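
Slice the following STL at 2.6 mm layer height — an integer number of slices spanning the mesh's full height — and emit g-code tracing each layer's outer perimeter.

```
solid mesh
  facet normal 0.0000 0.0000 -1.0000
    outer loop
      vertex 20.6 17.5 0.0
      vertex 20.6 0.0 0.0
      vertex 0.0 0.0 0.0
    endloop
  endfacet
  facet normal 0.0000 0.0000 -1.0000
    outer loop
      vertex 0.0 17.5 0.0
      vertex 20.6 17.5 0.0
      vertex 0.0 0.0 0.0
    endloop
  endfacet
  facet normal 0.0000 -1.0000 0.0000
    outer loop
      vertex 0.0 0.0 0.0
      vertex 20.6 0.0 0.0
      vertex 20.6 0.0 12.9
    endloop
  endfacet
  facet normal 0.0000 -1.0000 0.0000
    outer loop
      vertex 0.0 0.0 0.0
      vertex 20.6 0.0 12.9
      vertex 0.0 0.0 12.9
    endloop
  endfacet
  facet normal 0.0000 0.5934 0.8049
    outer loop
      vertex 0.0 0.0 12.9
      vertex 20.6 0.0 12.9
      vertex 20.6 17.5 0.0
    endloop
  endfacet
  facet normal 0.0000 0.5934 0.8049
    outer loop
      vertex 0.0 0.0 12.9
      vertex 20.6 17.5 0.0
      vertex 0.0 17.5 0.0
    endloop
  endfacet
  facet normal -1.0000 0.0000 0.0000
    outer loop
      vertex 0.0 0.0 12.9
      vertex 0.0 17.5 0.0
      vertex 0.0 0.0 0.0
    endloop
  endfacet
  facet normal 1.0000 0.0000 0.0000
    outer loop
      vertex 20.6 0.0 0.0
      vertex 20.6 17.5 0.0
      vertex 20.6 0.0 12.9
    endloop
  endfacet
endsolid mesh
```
; perimeter-only toolpath
G21 ; units = mm
G90 ; absolute positioning
G28 ; home
; layer 1
G0 Z2.6
G0 X0.0 Y0.0
G1 X20.6 Y0.0
G1 X20.6 Y14.0
G1 X0.0 Y14.0
G1 X0.0 Y0.0
; layer 2
G0 Z5.2
G0 X0.0 Y0.0
G1 X20.6 Y0.0
G1 X20.6 Y10.5
G1 X0.0 Y10.5
G1 X0.0 Y0.0
; layer 3
G0 Z7.7
G0 X0.0 Y0.0
G1 X20.6 Y0.0
G1 X20.6 Y7.0
G1 X0.0 Y7.0
G1 X0.0 Y0.0
; layer 4
G0 Z10.3
G0 X0.0 Y0.0
G1 X20.6 Y0.0
G1 X20.6 Y3.5
G1 X0.0 Y3.5
G1 X0.0 Y0.0
M2 ; end

The solid is a wedge (ramp): 20.6 × 17.5 mm base, rising to 12.9 mm along the y=0 edge and sloping linearly to z=0 at y=17.5. Slicing at Δz = 2.6 mm — 5 equal slices spanning the solid's height, so layer i sits at z = i·h/5 — gives 4 non-empty perimeters. Each is a 4-segment closed polygon; G0 lifts to the layer z and rapids to the start vertex, then G1 traces the edges. The cross-section shrinks linearly with z (the slice at the apex is degenerate and omitted).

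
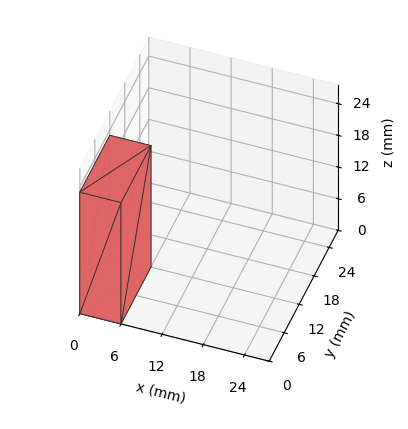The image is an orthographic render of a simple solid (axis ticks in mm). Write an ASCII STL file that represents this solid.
Reading the render: the shape is a rectangular box, roughly 6 × 12 mm footprint and 23 mm tall (dimensions read to the nearest mm from the axis ticks). For the STL, each face is triangulated and given an outward normal.

solid part
  facet normal 0.0000 0.0000 -1.0000
    outer loop
      vertex 6.00 12.00 0.00
      vertex 6.00 0.00 0.00
      vertex 0.00 0.00 0.00
    endloop
  endfacet
  facet normal 0.0000 0.0000 -1.0000
    outer loop
      vertex 0.00 12.00 0.00
      vertex 6.00 12.00 0.00
      vertex 0.00 0.00 0.00
    endloop
  endfacet
  facet normal 0.0000 0.0000 1.0000
    outer loop
      vertex 0.00 0.00 23.00
      vertex 6.00 0.00 23.00
      vertex 6.00 12.00 23.00
    endloop
  endfacet
  facet normal 0.0000 0.0000 1.0000
    outer loop
      vertex 0.00 0.00 23.00
      vertex 6.00 12.00 23.00
      vertex 0.00 12.00 23.00
    endloop
  endfacet
  facet normal 0.0000 -1.0000 0.0000
    outer loop
      vertex 0.00 0.00 0.00
      vertex 6.00 0.00 0.00
      vertex 6.00 0.00 23.00
    endloop
  endfacet
  facet normal 0.0000 -1.0000 0.0000
    outer loop
      vertex 0.00 0.00 0.00
      vertex 6.00 0.00 23.00
      vertex 0.00 0.00 23.00
    endloop
  endfacet
  facet normal 0.0000 1.0000 0.0000
    outer loop
      vertex 6.00 12.00 23.00
      vertex 6.00 12.00 0.00
      vertex 0.00 12.00 0.00
    endloop
  endfacet
  facet normal 0.0000 1.0000 0.0000
    outer loop
      vertex 0.00 12.00 23.00
      vertex 6.00 12.00 23.00
      vertex 0.00 12.00 0.00
    endloop
  endfacet
  facet normal -1.0000 0.0000 0.0000
    outer loop
      vertex 0.00 12.00 23.00
      vertex 0.00 12.00 0.00
      vertex 0.00 0.00 0.00
    endloop
  endfacet
  facet normal -1.0000 0.0000 0.0000
    outer loop
      vertex 0.00 0.00 23.00
      vertex 0.00 12.00 23.00
      vertex 0.00 0.00 0.00
    endloop
  endfacet
  facet normal 1.0000 0.0000 0.0000
    outer loop
      vertex 6.00 0.00 0.00
      vertex 6.00 12.00 0.00
      vertex 6.00 12.00 23.00
    endloop
  endfacet
  facet normal 1.0000 0.0000 0.0000
    outer loop
      vertex 6.00 0.00 0.00
      vertex 6.00 12.00 23.00
      vertex 6.00 0.00 23.00
    endloop
  endfacet
endsolid part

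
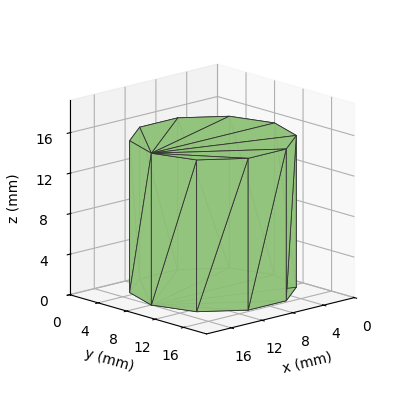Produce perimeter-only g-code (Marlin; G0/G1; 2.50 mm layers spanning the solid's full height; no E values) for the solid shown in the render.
Reading the render: the shape is a regular 10-sided prism (a cylinder approximated with 10 flat sides), circumscribed radius ≈ 8 mm, height ≈ 15 mm (dimensions read to the nearest mm from the axis ticks). For the g-code, the solid's height is divided into equal slices at the stated Δz and each level perimeter traced with G1 moves after a G0 lift.

; perimeter-only toolpath
G21 ; units = mm
G90 ; absolute positioning
G28 ; home
; layer 1
G0 Z2.50
G0 X16.00 Y8.00
G1 X14.47 Y12.70
G1 X10.47 Y15.61
G1 X5.53 Y15.61
G1 X1.53 Y12.70
G1 X0.00 Y8.00
G1 X1.53 Y3.30
G1 X5.53 Y0.39
G1 X10.47 Y0.39
G1 X14.47 Y3.30
G1 X16.00 Y8.00
; layer 2
G0 Z5.00
G0 X16.00 Y8.00
G1 X14.47 Y12.70
G1 X10.47 Y15.61
G1 X5.53 Y15.61
G1 X1.53 Y12.70
G1 X0.00 Y8.00
G1 X1.53 Y3.30
G1 X5.53 Y0.39
G1 X10.47 Y0.39
G1 X14.47 Y3.30
G1 X16.00 Y8.00
; layer 3
G0 Z7.50
G0 X16.00 Y8.00
G1 X14.47 Y12.70
G1 X10.47 Y15.61
G1 X5.53 Y15.61
G1 X1.53 Y12.70
G1 X0.00 Y8.00
G1 X1.53 Y3.30
G1 X5.53 Y0.39
G1 X10.47 Y0.39
G1 X14.47 Y3.30
G1 X16.00 Y8.00
; layer 4
G0 Z10.00
G0 X16.00 Y8.00
G1 X14.47 Y12.70
G1 X10.47 Y15.61
G1 X5.53 Y15.61
G1 X1.53 Y12.70
G1 X0.00 Y8.00
G1 X1.53 Y3.30
G1 X5.53 Y0.39
G1 X10.47 Y0.39
G1 X14.47 Y3.30
G1 X16.00 Y8.00
; layer 5
G0 Z12.50
G0 X16.00 Y8.00
G1 X14.47 Y12.70
G1 X10.47 Y15.61
G1 X5.53 Y15.61
G1 X1.53 Y12.70
G1 X0.00 Y8.00
G1 X1.53 Y3.30
G1 X5.53 Y0.39
G1 X10.47 Y0.39
G1 X14.47 Y3.30
G1 X16.00 Y8.00
; layer 6
G0 Z15.00
G0 X16.00 Y8.00
G1 X14.47 Y12.70
G1 X10.47 Y15.61
G1 X5.53 Y15.61
G1 X1.53 Y12.70
G1 X0.00 Y8.00
G1 X1.53 Y3.30
G1 X5.53 Y0.39
G1 X10.47 Y0.39
G1 X14.47 Y3.30
G1 X16.00 Y8.00
M2 ; end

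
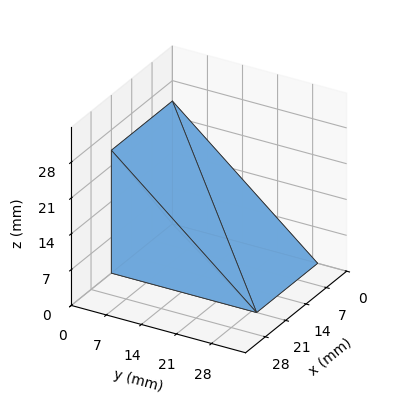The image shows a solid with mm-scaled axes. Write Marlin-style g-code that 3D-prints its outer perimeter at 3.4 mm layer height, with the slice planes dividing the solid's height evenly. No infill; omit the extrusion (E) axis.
Reading the render: the shape is a wedge (ramp): 21 × 29 mm base, rising to 24 mm along the y=0 edge and sloping linearly to z=0 at y=29 (dimensions read to the nearest mm from the axis ticks). For the g-code, the solid's height is divided into equal slices at the stated Δz and each level perimeter traced with G1 moves after a G0 lift.

; perimeter-only toolpath
G21 ; units = mm
G90 ; absolute positioning
G28 ; home
; layer 1
G0 Z3.4
G0 X0.0 Y0.0
G1 X21.0 Y0.0
G1 X21.0 Y24.9
G1 X0.0 Y24.9
G1 X0.0 Y0.0
; layer 2
G0 Z6.9
G0 X0.0 Y0.0
G1 X21.0 Y0.0
G1 X21.0 Y20.7
G1 X0.0 Y20.7
G1 X0.0 Y0.0
; layer 3
G0 Z10.3
G0 X0.0 Y0.0
G1 X21.0 Y0.0
G1 X21.0 Y16.6
G1 X0.0 Y16.6
G1 X0.0 Y0.0
; layer 4
G0 Z13.7
G0 X0.0 Y0.0
G1 X21.0 Y0.0
G1 X21.0 Y12.4
G1 X0.0 Y12.4
G1 X0.0 Y0.0
; layer 5
G0 Z17.1
G0 X0.0 Y0.0
G1 X21.0 Y0.0
G1 X21.0 Y8.3
G1 X0.0 Y8.3
G1 X0.0 Y0.0
; layer 6
G0 Z20.6
G0 X0.0 Y0.0
G1 X21.0 Y0.0
G1 X21.0 Y4.1
G1 X0.0 Y4.1
G1 X0.0 Y0.0
M2 ; end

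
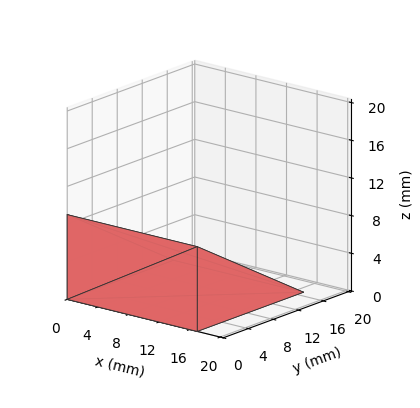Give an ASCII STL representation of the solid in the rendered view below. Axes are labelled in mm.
Reading the render: the shape is a wedge (ramp): 17 × 17 mm base, rising to 9 mm along the y=0 edge and sloping linearly to z=0 at y=17 (dimensions read to the nearest mm from the axis ticks). For the STL, each face is triangulated and given an outward normal.

solid part
  facet normal 0.0000 0.0000 -1.0000
    outer loop
      vertex 17.000 17.000 0.000
      vertex 17.000 0.000 0.000
      vertex 0.000 0.000 0.000
    endloop
  endfacet
  facet normal 0.0000 0.0000 -1.0000
    outer loop
      vertex 0.000 17.000 0.000
      vertex 17.000 17.000 0.000
      vertex 0.000 0.000 0.000
    endloop
  endfacet
  facet normal 0.0000 -1.0000 0.0000
    outer loop
      vertex 0.000 0.000 0.000
      vertex 17.000 0.000 0.000
      vertex 17.000 0.000 9.000
    endloop
  endfacet
  facet normal 0.0000 -1.0000 0.0000
    outer loop
      vertex 0.000 0.000 0.000
      vertex 17.000 0.000 9.000
      vertex 0.000 0.000 9.000
    endloop
  endfacet
  facet normal 0.0000 0.4679 0.8838
    outer loop
      vertex 0.000 0.000 9.000
      vertex 17.000 0.000 9.000
      vertex 17.000 17.000 0.000
    endloop
  endfacet
  facet normal 0.0000 0.4679 0.8838
    outer loop
      vertex 0.000 0.000 9.000
      vertex 17.000 17.000 0.000
      vertex 0.000 17.000 0.000
    endloop
  endfacet
  facet normal -1.0000 0.0000 0.0000
    outer loop
      vertex 0.000 0.000 9.000
      vertex 0.000 17.000 0.000
      vertex 0.000 0.000 0.000
    endloop
  endfacet
  facet normal 1.0000 0.0000 0.0000
    outer loop
      vertex 17.000 0.000 0.000
      vertex 17.000 17.000 0.000
      vertex 17.000 0.000 9.000
    endloop
  endfacet
endsolid part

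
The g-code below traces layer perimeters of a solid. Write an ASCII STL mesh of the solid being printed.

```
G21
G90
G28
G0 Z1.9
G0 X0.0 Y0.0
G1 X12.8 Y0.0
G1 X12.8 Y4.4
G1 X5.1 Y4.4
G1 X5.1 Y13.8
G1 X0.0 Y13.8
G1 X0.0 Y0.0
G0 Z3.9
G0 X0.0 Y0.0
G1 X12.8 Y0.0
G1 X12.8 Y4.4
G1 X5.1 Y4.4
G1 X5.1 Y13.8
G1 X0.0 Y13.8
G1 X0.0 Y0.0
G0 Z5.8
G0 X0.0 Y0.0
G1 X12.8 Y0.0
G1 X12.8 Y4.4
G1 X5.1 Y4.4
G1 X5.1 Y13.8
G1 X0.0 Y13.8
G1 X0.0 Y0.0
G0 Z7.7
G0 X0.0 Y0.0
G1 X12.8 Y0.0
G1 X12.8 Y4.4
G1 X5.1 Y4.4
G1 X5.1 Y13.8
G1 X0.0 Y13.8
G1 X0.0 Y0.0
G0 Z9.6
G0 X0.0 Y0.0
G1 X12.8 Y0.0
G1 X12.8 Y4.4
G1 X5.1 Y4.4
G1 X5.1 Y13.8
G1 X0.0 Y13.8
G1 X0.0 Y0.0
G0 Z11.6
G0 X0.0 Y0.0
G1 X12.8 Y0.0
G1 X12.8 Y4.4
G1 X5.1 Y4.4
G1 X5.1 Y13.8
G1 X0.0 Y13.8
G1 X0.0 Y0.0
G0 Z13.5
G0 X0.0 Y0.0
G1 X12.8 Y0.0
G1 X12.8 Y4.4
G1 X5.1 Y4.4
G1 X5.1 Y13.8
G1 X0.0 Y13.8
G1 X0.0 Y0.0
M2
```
solid part
  facet normal 0.0000 0.0000 -1.0000
    outer loop
      vertex 12.8 4.4 0.0
      vertex 12.8 0.0 0.0
      vertex 0.0 0.0 0.0
    endloop
  endfacet
  facet normal 0.0000 0.0000 -1.0000
    outer loop
      vertex 5.1 4.4 0.0
      vertex 12.8 4.4 0.0
      vertex 0.0 0.0 0.0
    endloop
  endfacet
  facet normal 0.0000 0.0000 -1.0000
    outer loop
      vertex 5.1 13.8 0.0
      vertex 5.1 4.4 0.0
      vertex 0.0 0.0 0.0
    endloop
  endfacet
  facet normal 0.0000 0.0000 -1.0000
    outer loop
      vertex 0.0 13.8 0.0
      vertex 5.1 13.8 0.0
      vertex 0.0 0.0 0.0
    endloop
  endfacet
  facet normal 0.0000 0.0000 1.0000
    outer loop
      vertex 0.0 0.0 13.5
      vertex 12.8 0.0 13.5
      vertex 12.8 4.4 13.5
    endloop
  endfacet
  facet normal 0.0000 0.0000 1.0000
    outer loop
      vertex 0.0 0.0 13.5
      vertex 12.8 4.4 13.5
      vertex 5.1 4.4 13.5
    endloop
  endfacet
  facet normal 0.0000 0.0000 1.0000
    outer loop
      vertex 0.0 0.0 13.5
      vertex 5.1 4.4 13.5
      vertex 5.1 13.8 13.5
    endloop
  endfacet
  facet normal 0.0000 0.0000 1.0000
    outer loop
      vertex 0.0 0.0 13.5
      vertex 5.1 13.8 13.5
      vertex 0.0 13.8 13.5
    endloop
  endfacet
  facet normal 0.0000 -1.0000 0.0000
    outer loop
      vertex 0.0 0.0 0.0
      vertex 12.8 0.0 0.0
      vertex 12.8 0.0 13.5
    endloop
  endfacet
  facet normal 0.0000 -1.0000 0.0000
    outer loop
      vertex 0.0 0.0 0.0
      vertex 12.8 0.0 13.5
      vertex 0.0 0.0 13.5
    endloop
  endfacet
  facet normal 1.0000 0.0000 0.0000
    outer loop
      vertex 12.8 0.0 0.0
      vertex 12.8 4.4 0.0
      vertex 12.8 4.4 13.5
    endloop
  endfacet
  facet normal 1.0000 0.0000 0.0000
    outer loop
      vertex 12.8 0.0 0.0
      vertex 12.8 4.4 13.5
      vertex 12.8 0.0 13.5
    endloop
  endfacet
  facet normal 0.0000 1.0000 0.0000
    outer loop
      vertex 12.8 4.4 0.0
      vertex 5.1 4.4 0.0
      vertex 5.1 4.4 13.5
    endloop
  endfacet
  facet normal 0.0000 1.0000 0.0000
    outer loop
      vertex 12.8 4.4 0.0
      vertex 5.1 4.4 13.5
      vertex 12.8 4.4 13.5
    endloop
  endfacet
  facet normal 1.0000 0.0000 0.0000
    outer loop
      vertex 5.1 4.4 0.0
      vertex 5.1 13.8 0.0
      vertex 5.1 13.8 13.5
    endloop
  endfacet
  facet normal 1.0000 0.0000 0.0000
    outer loop
      vertex 5.1 4.4 0.0
      vertex 5.1 13.8 13.5
      vertex 5.1 4.4 13.5
    endloop
  endfacet
  facet normal 0.0000 1.0000 0.0000
    outer loop
      vertex 5.1 13.8 0.0
      vertex 0.0 13.8 0.0
      vertex 0.0 13.8 13.5
    endloop
  endfacet
  facet normal 0.0000 1.0000 0.0000
    outer loop
      vertex 5.1 13.8 0.0
      vertex 0.0 13.8 13.5
      vertex 5.1 13.8 13.5
    endloop
  endfacet
  facet normal -1.0000 0.0000 0.0000
    outer loop
      vertex 0.0 13.8 0.0
      vertex 0.0 0.0 0.0
      vertex 0.0 0.0 13.5
    endloop
  endfacet
  facet normal -1.0000 0.0000 0.0000
    outer loop
      vertex 0.0 13.8 0.0
      vertex 0.0 0.0 13.5
      vertex 0.0 13.8 13.5
    endloop
  endfacet
endsolid part

The G0 Z moves step by Δz≈1.9 mm. Every layer's G1 loop is the same polygon, so the solid is a straight extrusion of it from z=0 to z≈13.5. Closing with flat bottom and top caps and triangulating gives 20 facets — an L-shaped prism: outer 12.8 × 13.8 mm, arm thicknesses ≈ 4.4 mm (horizontal) and 5.1 mm (vertical), extruded 13.5 mm in z.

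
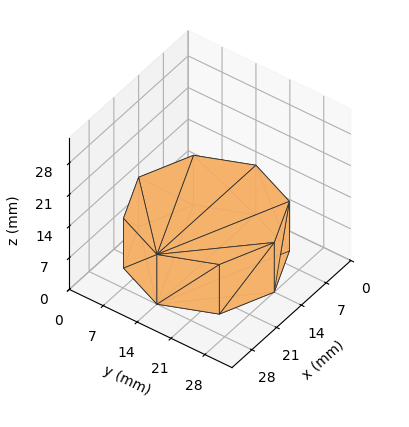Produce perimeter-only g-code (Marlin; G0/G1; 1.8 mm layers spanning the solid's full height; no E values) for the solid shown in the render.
Reading the render: the shape is a regular 8-sided prism (a cylinder approximated with 8 flat sides), circumscribed radius ≈ 14 mm, height ≈ 11 mm (dimensions read to the nearest mm from the axis ticks). For the g-code, the solid's height is divided into equal slices at the stated Δz and each level perimeter traced with G1 moves after a G0 lift.

; perimeter-only toolpath
G21 ; units = mm
G90 ; absolute positioning
G28 ; home
; layer 1
G0 Z1.8
G0 X28.0 Y14.0
G1 X23.9 Y23.9
G1 X14.0 Y28.0
G1 X4.1 Y23.9
G1 X0.0 Y14.0
G1 X4.1 Y4.1
G1 X14.0 Y0.0
G1 X23.9 Y4.1
G1 X28.0 Y14.0
; layer 2
G0 Z3.7
G0 X28.0 Y14.0
G1 X23.9 Y23.9
G1 X14.0 Y28.0
G1 X4.1 Y23.9
G1 X0.0 Y14.0
G1 X4.1 Y4.1
G1 X14.0 Y0.0
G1 X23.9 Y4.1
G1 X28.0 Y14.0
; layer 3
G0 Z5.5
G0 X28.0 Y14.0
G1 X23.9 Y23.9
G1 X14.0 Y28.0
G1 X4.1 Y23.9
G1 X0.0 Y14.0
G1 X4.1 Y4.1
G1 X14.0 Y0.0
G1 X23.9 Y4.1
G1 X28.0 Y14.0
; layer 4
G0 Z7.3
G0 X28.0 Y14.0
G1 X23.9 Y23.9
G1 X14.0 Y28.0
G1 X4.1 Y23.9
G1 X0.0 Y14.0
G1 X4.1 Y4.1
G1 X14.0 Y0.0
G1 X23.9 Y4.1
G1 X28.0 Y14.0
; layer 5
G0 Z9.2
G0 X28.0 Y14.0
G1 X23.9 Y23.9
G1 X14.0 Y28.0
G1 X4.1 Y23.9
G1 X0.0 Y14.0
G1 X4.1 Y4.1
G1 X14.0 Y0.0
G1 X23.9 Y4.1
G1 X28.0 Y14.0
; layer 6
G0 Z11.0
G0 X28.0 Y14.0
G1 X23.9 Y23.9
G1 X14.0 Y28.0
G1 X4.1 Y23.9
G1 X0.0 Y14.0
G1 X4.1 Y4.1
G1 X14.0 Y0.0
G1 X23.9 Y4.1
G1 X28.0 Y14.0
M2 ; end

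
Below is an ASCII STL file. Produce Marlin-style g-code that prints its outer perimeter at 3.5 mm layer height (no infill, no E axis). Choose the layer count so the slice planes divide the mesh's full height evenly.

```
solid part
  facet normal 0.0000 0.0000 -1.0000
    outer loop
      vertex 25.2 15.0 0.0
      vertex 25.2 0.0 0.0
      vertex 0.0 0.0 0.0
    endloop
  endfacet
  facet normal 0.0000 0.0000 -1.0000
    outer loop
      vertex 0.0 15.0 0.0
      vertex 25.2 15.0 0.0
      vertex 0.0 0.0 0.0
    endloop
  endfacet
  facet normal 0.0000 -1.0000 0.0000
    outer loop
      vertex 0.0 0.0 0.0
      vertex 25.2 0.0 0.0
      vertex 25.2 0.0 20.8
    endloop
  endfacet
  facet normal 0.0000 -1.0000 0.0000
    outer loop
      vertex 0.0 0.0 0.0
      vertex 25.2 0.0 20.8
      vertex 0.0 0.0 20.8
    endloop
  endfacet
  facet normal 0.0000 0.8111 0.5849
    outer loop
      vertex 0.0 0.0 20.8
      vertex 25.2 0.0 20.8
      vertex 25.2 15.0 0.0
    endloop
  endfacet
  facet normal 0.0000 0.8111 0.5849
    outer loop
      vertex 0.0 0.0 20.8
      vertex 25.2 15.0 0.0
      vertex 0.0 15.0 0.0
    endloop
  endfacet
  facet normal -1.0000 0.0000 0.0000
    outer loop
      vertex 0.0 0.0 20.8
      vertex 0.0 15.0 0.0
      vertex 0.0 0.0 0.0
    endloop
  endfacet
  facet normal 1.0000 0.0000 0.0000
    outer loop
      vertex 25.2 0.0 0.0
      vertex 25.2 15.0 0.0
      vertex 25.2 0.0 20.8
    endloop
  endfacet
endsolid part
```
; perimeter-only toolpath
G21 ; units = mm
G90 ; absolute positioning
G28 ; home
; layer 1
G0 Z3.5
G0 X0.0 Y0.0
G1 X25.2 Y0.0
G1 X25.2 Y12.5
G1 X0.0 Y12.5
G1 X0.0 Y0.0
; layer 2
G0 Z6.9
G0 X0.0 Y0.0
G1 X25.2 Y0.0
G1 X25.2 Y10.0
G1 X0.0 Y10.0
G1 X0.0 Y0.0
; layer 3
G0 Z10.4
G0 X0.0 Y0.0
G1 X25.2 Y0.0
G1 X25.2 Y7.5
G1 X0.0 Y7.5
G1 X0.0 Y0.0
; layer 4
G0 Z13.9
G0 X0.0 Y0.0
G1 X25.2 Y0.0
G1 X25.2 Y5.0
G1 X0.0 Y5.0
G1 X0.0 Y0.0
; layer 5
G0 Z17.3
G0 X0.0 Y0.0
G1 X25.2 Y0.0
G1 X25.2 Y2.5
G1 X0.0 Y2.5
G1 X0.0 Y0.0
M2 ; end

The solid is a wedge (ramp): 25.2 × 15 mm base, rising to 20.8 mm along the y=0 edge and sloping linearly to z=0 at y=15. Slicing at Δz = 3.5 mm — 6 equal slices spanning the solid's height, so layer i sits at z = i·h/6 — gives 5 non-empty perimeters. Each is a 4-segment closed polygon; G0 lifts to the layer z and rapids to the start vertex, then G1 traces the edges. The cross-section shrinks linearly with z (the slice at the apex is degenerate and omitted).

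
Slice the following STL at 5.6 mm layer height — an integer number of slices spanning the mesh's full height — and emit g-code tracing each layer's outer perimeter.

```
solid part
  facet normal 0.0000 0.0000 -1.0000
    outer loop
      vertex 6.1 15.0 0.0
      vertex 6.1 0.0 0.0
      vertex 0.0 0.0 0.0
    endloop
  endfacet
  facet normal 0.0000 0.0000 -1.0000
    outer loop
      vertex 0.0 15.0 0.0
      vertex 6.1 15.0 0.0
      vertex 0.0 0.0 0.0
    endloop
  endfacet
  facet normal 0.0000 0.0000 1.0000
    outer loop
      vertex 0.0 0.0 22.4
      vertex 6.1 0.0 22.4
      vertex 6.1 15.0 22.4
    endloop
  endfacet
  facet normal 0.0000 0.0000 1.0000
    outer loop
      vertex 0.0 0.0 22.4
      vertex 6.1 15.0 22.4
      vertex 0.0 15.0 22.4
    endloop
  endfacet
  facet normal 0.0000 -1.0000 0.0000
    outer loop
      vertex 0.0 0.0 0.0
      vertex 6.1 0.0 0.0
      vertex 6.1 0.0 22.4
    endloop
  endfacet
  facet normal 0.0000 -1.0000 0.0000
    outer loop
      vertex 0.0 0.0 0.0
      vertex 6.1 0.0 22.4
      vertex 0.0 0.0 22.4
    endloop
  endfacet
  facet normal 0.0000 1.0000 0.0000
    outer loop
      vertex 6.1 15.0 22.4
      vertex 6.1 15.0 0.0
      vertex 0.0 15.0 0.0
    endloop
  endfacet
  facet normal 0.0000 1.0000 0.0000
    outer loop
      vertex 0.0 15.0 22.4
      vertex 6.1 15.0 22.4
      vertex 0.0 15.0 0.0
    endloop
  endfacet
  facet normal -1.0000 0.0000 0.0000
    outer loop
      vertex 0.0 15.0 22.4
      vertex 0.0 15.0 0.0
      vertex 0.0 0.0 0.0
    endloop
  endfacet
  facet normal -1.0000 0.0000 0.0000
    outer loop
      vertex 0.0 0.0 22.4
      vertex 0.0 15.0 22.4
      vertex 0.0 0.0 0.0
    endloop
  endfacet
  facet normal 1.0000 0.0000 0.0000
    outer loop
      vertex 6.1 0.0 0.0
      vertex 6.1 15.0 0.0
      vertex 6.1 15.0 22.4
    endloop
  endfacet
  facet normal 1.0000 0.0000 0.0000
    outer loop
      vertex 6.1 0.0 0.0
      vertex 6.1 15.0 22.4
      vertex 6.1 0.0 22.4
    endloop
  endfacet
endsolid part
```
; perimeter-only toolpath
G21 ; units = mm
G90 ; absolute positioning
G28 ; home
; layer 1
G0 Z5.6
G0 X0.0 Y0.0
G1 X6.1 Y0.0
G1 X6.1 Y15.0
G1 X0.0 Y15.0
G1 X0.0 Y0.0
; layer 2
G0 Z11.2
G0 X0.0 Y0.0
G1 X6.1 Y0.0
G1 X6.1 Y15.0
G1 X0.0 Y15.0
G1 X0.0 Y0.0
; layer 3
G0 Z16.8
G0 X0.0 Y0.0
G1 X6.1 Y0.0
G1 X6.1 Y15.0
G1 X0.0 Y15.0
G1 X0.0 Y0.0
; layer 4
G0 Z22.4
G0 X0.0 Y0.0
G1 X6.1 Y0.0
G1 X6.1 Y15.0
G1 X0.0 Y15.0
G1 X0.0 Y0.0
M2 ; end

The solid is a rectangular box, roughly 6.1 × 15 mm footprint and 22.4 mm tall. Slicing at Δz = 5.6 mm — 4 equal slices spanning the solid's height, so layer i sits at z = i·h/4 — gives 4 non-empty perimeters. Each is a 4-segment closed polygon; G0 lifts to the layer z and rapids to the start vertex, then G1 traces the edges.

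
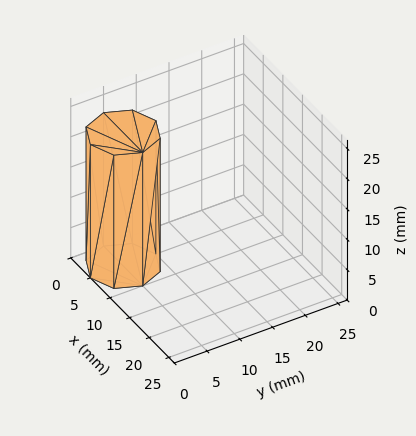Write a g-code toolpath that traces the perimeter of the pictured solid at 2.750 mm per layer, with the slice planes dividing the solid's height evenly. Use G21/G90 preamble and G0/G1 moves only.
Reading the render: the shape is a regular 8-sided prism (a cylinder approximated with 8 flat sides), circumscribed radius ≈ 5 mm, height ≈ 22 mm (dimensions read to the nearest mm from the axis ticks). For the g-code, the solid's height is divided into equal slices at the stated Δz and each level perimeter traced with G1 moves after a G0 lift.

; perimeter-only toolpath
G21 ; units = mm
G90 ; absolute positioning
G28 ; home
; layer 1
G0 Z2.750
G0 X10.000 Y5.000
G1 X8.536 Y8.536
G1 X5.000 Y10.000
G1 X1.464 Y8.536
G1 X0.000 Y5.000
G1 X1.464 Y1.464
G1 X5.000 Y0.000
G1 X8.536 Y1.464
G1 X10.000 Y5.000
; layer 2
G0 Z5.500
G0 X10.000 Y5.000
G1 X8.536 Y8.536
G1 X5.000 Y10.000
G1 X1.464 Y8.536
G1 X0.000 Y5.000
G1 X1.464 Y1.464
G1 X5.000 Y0.000
G1 X8.536 Y1.464
G1 X10.000 Y5.000
; layer 3
G0 Z8.250
G0 X10.000 Y5.000
G1 X8.536 Y8.536
G1 X5.000 Y10.000
G1 X1.464 Y8.536
G1 X0.000 Y5.000
G1 X1.464 Y1.464
G1 X5.000 Y0.000
G1 X8.536 Y1.464
G1 X10.000 Y5.000
; layer 4
G0 Z11.000
G0 X10.000 Y5.000
G1 X8.536 Y8.536
G1 X5.000 Y10.000
G1 X1.464 Y8.536
G1 X0.000 Y5.000
G1 X1.464 Y1.464
G1 X5.000 Y0.000
G1 X8.536 Y1.464
G1 X10.000 Y5.000
; layer 5
G0 Z13.750
G0 X10.000 Y5.000
G1 X8.536 Y8.536
G1 X5.000 Y10.000
G1 X1.464 Y8.536
G1 X0.000 Y5.000
G1 X1.464 Y1.464
G1 X5.000 Y0.000
G1 X8.536 Y1.464
G1 X10.000 Y5.000
; layer 6
G0 Z16.500
G0 X10.000 Y5.000
G1 X8.536 Y8.536
G1 X5.000 Y10.000
G1 X1.464 Y8.536
G1 X0.000 Y5.000
G1 X1.464 Y1.464
G1 X5.000 Y0.000
G1 X8.536 Y1.464
G1 X10.000 Y5.000
; layer 7
G0 Z19.250
G0 X10.000 Y5.000
G1 X8.536 Y8.536
G1 X5.000 Y10.000
G1 X1.464 Y8.536
G1 X0.000 Y5.000
G1 X1.464 Y1.464
G1 X5.000 Y0.000
G1 X8.536 Y1.464
G1 X10.000 Y5.000
; layer 8
G0 Z22.000
G0 X10.000 Y5.000
G1 X8.536 Y8.536
G1 X5.000 Y10.000
G1 X1.464 Y8.536
G1 X0.000 Y5.000
G1 X1.464 Y1.464
G1 X5.000 Y0.000
G1 X8.536 Y1.464
G1 X10.000 Y5.000
M2 ; end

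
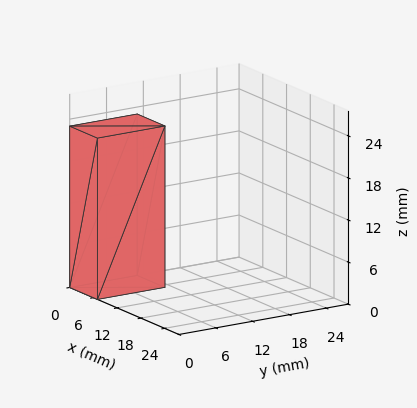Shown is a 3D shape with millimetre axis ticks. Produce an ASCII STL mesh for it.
Reading the render: the shape is a rectangular box, roughly 7 × 11 mm footprint and 23 mm tall (dimensions read to the nearest mm from the axis ticks). For the STL, each face is triangulated and given an outward normal.

solid part
  facet normal 0.0000 0.0000 -1.0000
    outer loop
      vertex 7.00 11.00 0.00
      vertex 7.00 0.00 0.00
      vertex 0.00 0.00 0.00
    endloop
  endfacet
  facet normal 0.0000 0.0000 -1.0000
    outer loop
      vertex 0.00 11.00 0.00
      vertex 7.00 11.00 0.00
      vertex 0.00 0.00 0.00
    endloop
  endfacet
  facet normal 0.0000 0.0000 1.0000
    outer loop
      vertex 0.00 0.00 23.00
      vertex 7.00 0.00 23.00
      vertex 7.00 11.00 23.00
    endloop
  endfacet
  facet normal 0.0000 0.0000 1.0000
    outer loop
      vertex 0.00 0.00 23.00
      vertex 7.00 11.00 23.00
      vertex 0.00 11.00 23.00
    endloop
  endfacet
  facet normal 0.0000 -1.0000 0.0000
    outer loop
      vertex 0.00 0.00 0.00
      vertex 7.00 0.00 0.00
      vertex 7.00 0.00 23.00
    endloop
  endfacet
  facet normal 0.0000 -1.0000 0.0000
    outer loop
      vertex 0.00 0.00 0.00
      vertex 7.00 0.00 23.00
      vertex 0.00 0.00 23.00
    endloop
  endfacet
  facet normal 0.0000 1.0000 0.0000
    outer loop
      vertex 7.00 11.00 23.00
      vertex 7.00 11.00 0.00
      vertex 0.00 11.00 0.00
    endloop
  endfacet
  facet normal 0.0000 1.0000 0.0000
    outer loop
      vertex 0.00 11.00 23.00
      vertex 7.00 11.00 23.00
      vertex 0.00 11.00 0.00
    endloop
  endfacet
  facet normal -1.0000 0.0000 0.0000
    outer loop
      vertex 0.00 11.00 23.00
      vertex 0.00 11.00 0.00
      vertex 0.00 0.00 0.00
    endloop
  endfacet
  facet normal -1.0000 0.0000 0.0000
    outer loop
      vertex 0.00 0.00 23.00
      vertex 0.00 11.00 23.00
      vertex 0.00 0.00 0.00
    endloop
  endfacet
  facet normal 1.0000 0.0000 0.0000
    outer loop
      vertex 7.00 0.00 0.00
      vertex 7.00 11.00 0.00
      vertex 7.00 11.00 23.00
    endloop
  endfacet
  facet normal 1.0000 0.0000 0.0000
    outer loop
      vertex 7.00 0.00 0.00
      vertex 7.00 11.00 23.00
      vertex 7.00 0.00 23.00
    endloop
  endfacet
endsolid part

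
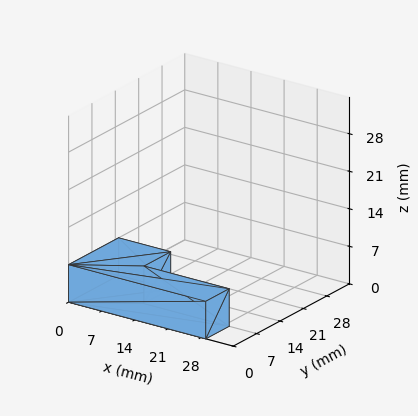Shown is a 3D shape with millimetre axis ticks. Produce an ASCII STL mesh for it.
Reading the render: the shape is an L-shaped prism: outer 29 × 15 mm, arm thicknesses ≈ 7 mm (horizontal) and 11 mm (vertical), extruded 7 mm in z (dimensions read to the nearest mm from the axis ticks). For the STL, each face is triangulated and given an outward normal.

solid part
  facet normal 0.0000 0.0000 -1.0000
    outer loop
      vertex 29.000 7.000 0.000
      vertex 29.000 0.000 0.000
      vertex 0.000 0.000 0.000
    endloop
  endfacet
  facet normal 0.0000 0.0000 -1.0000
    outer loop
      vertex 11.000 7.000 0.000
      vertex 29.000 7.000 0.000
      vertex 0.000 0.000 0.000
    endloop
  endfacet
  facet normal 0.0000 0.0000 -1.0000
    outer loop
      vertex 11.000 15.000 0.000
      vertex 11.000 7.000 0.000
      vertex 0.000 0.000 0.000
    endloop
  endfacet
  facet normal 0.0000 0.0000 -1.0000
    outer loop
      vertex 0.000 15.000 0.000
      vertex 11.000 15.000 0.000
      vertex 0.000 0.000 0.000
    endloop
  endfacet
  facet normal 0.0000 0.0000 1.0000
    outer loop
      vertex 0.000 0.000 7.000
      vertex 29.000 0.000 7.000
      vertex 29.000 7.000 7.000
    endloop
  endfacet
  facet normal 0.0000 0.0000 1.0000
    outer loop
      vertex 0.000 0.000 7.000
      vertex 29.000 7.000 7.000
      vertex 11.000 7.000 7.000
    endloop
  endfacet
  facet normal 0.0000 0.0000 1.0000
    outer loop
      vertex 0.000 0.000 7.000
      vertex 11.000 7.000 7.000
      vertex 11.000 15.000 7.000
    endloop
  endfacet
  facet normal 0.0000 0.0000 1.0000
    outer loop
      vertex 0.000 0.000 7.000
      vertex 11.000 15.000 7.000
      vertex 0.000 15.000 7.000
    endloop
  endfacet
  facet normal 0.0000 -1.0000 0.0000
    outer loop
      vertex 0.000 0.000 0.000
      vertex 29.000 0.000 0.000
      vertex 29.000 0.000 7.000
    endloop
  endfacet
  facet normal 0.0000 -1.0000 0.0000
    outer loop
      vertex 0.000 0.000 0.000
      vertex 29.000 0.000 7.000
      vertex 0.000 0.000 7.000
    endloop
  endfacet
  facet normal 1.0000 0.0000 0.0000
    outer loop
      vertex 29.000 0.000 0.000
      vertex 29.000 7.000 0.000
      vertex 29.000 7.000 7.000
    endloop
  endfacet
  facet normal 1.0000 0.0000 0.0000
    outer loop
      vertex 29.000 0.000 0.000
      vertex 29.000 7.000 7.000
      vertex 29.000 0.000 7.000
    endloop
  endfacet
  facet normal 0.0000 1.0000 0.0000
    outer loop
      vertex 29.000 7.000 0.000
      vertex 11.000 7.000 0.000
      vertex 11.000 7.000 7.000
    endloop
  endfacet
  facet normal 0.0000 1.0000 0.0000
    outer loop
      vertex 29.000 7.000 0.000
      vertex 11.000 7.000 7.000
      vertex 29.000 7.000 7.000
    endloop
  endfacet
  facet normal 1.0000 0.0000 0.0000
    outer loop
      vertex 11.000 7.000 0.000
      vertex 11.000 15.000 0.000
      vertex 11.000 15.000 7.000
    endloop
  endfacet
  facet normal 1.0000 0.0000 0.0000
    outer loop
      vertex 11.000 7.000 0.000
      vertex 11.000 15.000 7.000
      vertex 11.000 7.000 7.000
    endloop
  endfacet
  facet normal 0.0000 1.0000 0.0000
    outer loop
      vertex 11.000 15.000 0.000
      vertex 0.000 15.000 0.000
      vertex 0.000 15.000 7.000
    endloop
  endfacet
  facet normal 0.0000 1.0000 0.0000
    outer loop
      vertex 11.000 15.000 0.000
      vertex 0.000 15.000 7.000
      vertex 11.000 15.000 7.000
    endloop
  endfacet
  facet normal -1.0000 0.0000 0.0000
    outer loop
      vertex 0.000 15.000 0.000
      vertex 0.000 0.000 0.000
      vertex 0.000 0.000 7.000
    endloop
  endfacet
  facet normal -1.0000 0.0000 0.0000
    outer loop
      vertex 0.000 15.000 0.000
      vertex 0.000 0.000 7.000
      vertex 0.000 15.000 7.000
    endloop
  endfacet
endsolid part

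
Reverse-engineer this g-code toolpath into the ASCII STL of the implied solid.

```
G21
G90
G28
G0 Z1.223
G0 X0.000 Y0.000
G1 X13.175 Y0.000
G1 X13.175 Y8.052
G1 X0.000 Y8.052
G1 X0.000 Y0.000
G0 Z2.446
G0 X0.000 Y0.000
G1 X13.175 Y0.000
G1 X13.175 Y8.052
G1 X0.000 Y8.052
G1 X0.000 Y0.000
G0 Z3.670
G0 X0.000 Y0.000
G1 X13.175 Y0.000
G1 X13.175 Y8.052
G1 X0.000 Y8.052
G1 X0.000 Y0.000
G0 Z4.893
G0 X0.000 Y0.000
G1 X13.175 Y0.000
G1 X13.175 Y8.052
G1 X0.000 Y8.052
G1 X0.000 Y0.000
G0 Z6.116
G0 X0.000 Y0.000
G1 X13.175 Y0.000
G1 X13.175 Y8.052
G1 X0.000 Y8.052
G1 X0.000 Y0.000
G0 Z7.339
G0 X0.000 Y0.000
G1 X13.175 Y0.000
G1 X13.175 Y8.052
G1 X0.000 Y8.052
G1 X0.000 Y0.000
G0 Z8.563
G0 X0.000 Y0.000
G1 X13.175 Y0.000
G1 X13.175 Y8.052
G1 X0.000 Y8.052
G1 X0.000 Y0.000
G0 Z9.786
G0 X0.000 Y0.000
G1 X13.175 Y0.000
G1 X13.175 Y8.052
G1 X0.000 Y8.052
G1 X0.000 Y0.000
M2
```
solid part
  facet normal 0.0000 0.0000 -1.0000
    outer loop
      vertex 13.175 8.052 0.000
      vertex 13.175 0.000 0.000
      vertex 0.000 0.000 0.000
    endloop
  endfacet
  facet normal 0.0000 0.0000 -1.0000
    outer loop
      vertex 0.000 8.052 0.000
      vertex 13.175 8.052 0.000
      vertex 0.000 0.000 0.000
    endloop
  endfacet
  facet normal 0.0000 0.0000 1.0000
    outer loop
      vertex 0.000 0.000 9.786
      vertex 13.175 0.000 9.786
      vertex 13.175 8.052 9.786
    endloop
  endfacet
  facet normal 0.0000 0.0000 1.0000
    outer loop
      vertex 0.000 0.000 9.786
      vertex 13.175 8.052 9.786
      vertex 0.000 8.052 9.786
    endloop
  endfacet
  facet normal 0.0000 -1.0000 0.0000
    outer loop
      vertex 0.000 0.000 0.000
      vertex 13.175 0.000 0.000
      vertex 13.175 0.000 9.786
    endloop
  endfacet
  facet normal 0.0000 -1.0000 0.0000
    outer loop
      vertex 0.000 0.000 0.000
      vertex 13.175 0.000 9.786
      vertex 0.000 0.000 9.786
    endloop
  endfacet
  facet normal 0.0000 1.0000 0.0000
    outer loop
      vertex 13.175 8.052 9.786
      vertex 13.175 8.052 0.000
      vertex 0.000 8.052 0.000
    endloop
  endfacet
  facet normal 0.0000 1.0000 0.0000
    outer loop
      vertex 0.000 8.052 9.786
      vertex 13.175 8.052 9.786
      vertex 0.000 8.052 0.000
    endloop
  endfacet
  facet normal -1.0000 0.0000 0.0000
    outer loop
      vertex 0.000 8.052 9.786
      vertex 0.000 8.052 0.000
      vertex 0.000 0.000 0.000
    endloop
  endfacet
  facet normal -1.0000 0.0000 0.0000
    outer loop
      vertex 0.000 0.000 9.786
      vertex 0.000 8.052 9.786
      vertex 0.000 0.000 0.000
    endloop
  endfacet
  facet normal 1.0000 0.0000 0.0000
    outer loop
      vertex 13.175 0.000 0.000
      vertex 13.175 8.052 0.000
      vertex 13.175 8.052 9.786
    endloop
  endfacet
  facet normal 1.0000 0.0000 0.0000
    outer loop
      vertex 13.175 0.000 0.000
      vertex 13.175 8.052 9.786
      vertex 13.175 0.000 9.786
    endloop
  endfacet
endsolid part

The G0 Z moves step by Δz≈1.223 mm. Every layer's G1 loop is the same polygon, so the solid is a straight extrusion of it from z=0 to z≈9.79. Closing with flat bottom and top caps and triangulating gives 12 facets — a rectangular box, roughly 13.2 × 8.05 mm footprint and 9.79 mm tall.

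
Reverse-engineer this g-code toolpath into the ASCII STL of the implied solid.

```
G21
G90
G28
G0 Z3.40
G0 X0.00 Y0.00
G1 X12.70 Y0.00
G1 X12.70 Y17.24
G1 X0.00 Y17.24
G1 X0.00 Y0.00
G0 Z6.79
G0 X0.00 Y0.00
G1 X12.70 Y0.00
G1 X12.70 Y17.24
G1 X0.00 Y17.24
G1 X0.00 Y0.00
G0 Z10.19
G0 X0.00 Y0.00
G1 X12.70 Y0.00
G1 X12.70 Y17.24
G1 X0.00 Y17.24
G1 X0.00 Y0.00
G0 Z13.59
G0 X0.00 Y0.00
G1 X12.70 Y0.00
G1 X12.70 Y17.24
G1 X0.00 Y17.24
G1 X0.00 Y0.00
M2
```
solid part
  facet normal 0.0000 0.0000 -1.0000
    outer loop
      vertex 12.70 17.24 0.00
      vertex 12.70 0.00 0.00
      vertex 0.00 0.00 0.00
    endloop
  endfacet
  facet normal 0.0000 0.0000 -1.0000
    outer loop
      vertex 0.00 17.24 0.00
      vertex 12.70 17.24 0.00
      vertex 0.00 0.00 0.00
    endloop
  endfacet
  facet normal 0.0000 0.0000 1.0000
    outer loop
      vertex 0.00 0.00 13.59
      vertex 12.70 0.00 13.59
      vertex 12.70 17.24 13.59
    endloop
  endfacet
  facet normal 0.0000 0.0000 1.0000
    outer loop
      vertex 0.00 0.00 13.59
      vertex 12.70 17.24 13.59
      vertex 0.00 17.24 13.59
    endloop
  endfacet
  facet normal 0.0000 -1.0000 0.0000
    outer loop
      vertex 0.00 0.00 0.00
      vertex 12.70 0.00 0.00
      vertex 12.70 0.00 13.59
    endloop
  endfacet
  facet normal 0.0000 -1.0000 0.0000
    outer loop
      vertex 0.00 0.00 0.00
      vertex 12.70 0.00 13.59
      vertex 0.00 0.00 13.59
    endloop
  endfacet
  facet normal 0.0000 1.0000 0.0000
    outer loop
      vertex 12.70 17.24 13.59
      vertex 12.70 17.24 0.00
      vertex 0.00 17.24 0.00
    endloop
  endfacet
  facet normal 0.0000 1.0000 0.0000
    outer loop
      vertex 0.00 17.24 13.59
      vertex 12.70 17.24 13.59
      vertex 0.00 17.24 0.00
    endloop
  endfacet
  facet normal -1.0000 0.0000 0.0000
    outer loop
      vertex 0.00 17.24 13.59
      vertex 0.00 17.24 0.00
      vertex 0.00 0.00 0.00
    endloop
  endfacet
  facet normal -1.0000 0.0000 0.0000
    outer loop
      vertex 0.00 0.00 13.59
      vertex 0.00 17.24 13.59
      vertex 0.00 0.00 0.00
    endloop
  endfacet
  facet normal 1.0000 0.0000 0.0000
    outer loop
      vertex 12.70 0.00 0.00
      vertex 12.70 17.24 0.00
      vertex 12.70 17.24 13.59
    endloop
  endfacet
  facet normal 1.0000 0.0000 0.0000
    outer loop
      vertex 12.70 0.00 0.00
      vertex 12.70 17.24 13.59
      vertex 12.70 0.00 13.59
    endloop
  endfacet
endsolid part

The G0 Z moves step by Δz≈3.40 mm. Every layer's G1 loop is the same polygon, so the solid is a straight extrusion of it from z=0 to z≈13.6. Closing with flat bottom and top caps and triangulating gives 12 facets — a rectangular box, roughly 12.7 × 17.2 mm footprint and 13.6 mm tall.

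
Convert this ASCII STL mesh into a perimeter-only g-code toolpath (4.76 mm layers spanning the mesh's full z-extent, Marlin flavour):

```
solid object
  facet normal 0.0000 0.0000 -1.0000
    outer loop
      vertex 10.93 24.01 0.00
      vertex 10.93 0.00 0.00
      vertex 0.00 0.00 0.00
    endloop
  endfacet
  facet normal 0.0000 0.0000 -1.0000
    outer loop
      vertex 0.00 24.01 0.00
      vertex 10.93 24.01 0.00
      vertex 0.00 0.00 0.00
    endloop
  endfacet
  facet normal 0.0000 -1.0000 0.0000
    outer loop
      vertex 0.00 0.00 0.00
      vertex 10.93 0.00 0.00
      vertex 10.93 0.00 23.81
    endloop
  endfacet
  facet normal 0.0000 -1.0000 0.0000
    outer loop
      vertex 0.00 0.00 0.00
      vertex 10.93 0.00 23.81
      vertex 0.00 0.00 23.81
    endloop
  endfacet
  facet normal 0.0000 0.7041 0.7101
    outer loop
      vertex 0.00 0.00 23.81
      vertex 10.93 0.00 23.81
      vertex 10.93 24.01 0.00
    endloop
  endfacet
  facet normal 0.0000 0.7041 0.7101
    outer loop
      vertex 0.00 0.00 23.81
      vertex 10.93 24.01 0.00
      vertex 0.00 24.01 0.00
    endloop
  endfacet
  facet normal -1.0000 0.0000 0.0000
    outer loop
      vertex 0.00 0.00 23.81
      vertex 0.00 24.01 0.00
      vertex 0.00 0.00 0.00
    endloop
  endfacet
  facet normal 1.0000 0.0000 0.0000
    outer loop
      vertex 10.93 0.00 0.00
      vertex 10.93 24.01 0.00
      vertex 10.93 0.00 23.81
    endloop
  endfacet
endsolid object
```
; perimeter-only toolpath
G21 ; units = mm
G90 ; absolute positioning
G28 ; home
; layer 1
G0 Z4.76
G0 X0.00 Y0.00
G1 X10.93 Y0.00
G1 X10.93 Y19.21
G1 X0.00 Y19.21
G1 X0.00 Y0.00
; layer 2
G0 Z9.52
G0 X0.00 Y0.00
G1 X10.93 Y0.00
G1 X10.93 Y14.41
G1 X0.00 Y14.41
G1 X0.00 Y0.00
; layer 3
G0 Z14.29
G0 X0.00 Y0.00
G1 X10.93 Y0.00
G1 X10.93 Y9.60
G1 X0.00 Y9.60
G1 X0.00 Y0.00
; layer 4
G0 Z19.05
G0 X0.00 Y0.00
G1 X10.93 Y0.00
G1 X10.93 Y4.80
G1 X0.00 Y4.80
G1 X0.00 Y0.00
M2 ; end

The solid is a wedge (ramp): 10.9 × 24 mm base, rising to 23.8 mm along the y=0 edge and sloping linearly to z=0 at y=24. Slicing at Δz = 4.76 mm — 5 equal slices spanning the solid's height, so layer i sits at z = i·h/5 — gives 4 non-empty perimeters. Each is a 4-segment closed polygon; G0 lifts to the layer z and rapids to the start vertex, then G1 traces the edges. The cross-section shrinks linearly with z (the slice at the apex is degenerate and omitted).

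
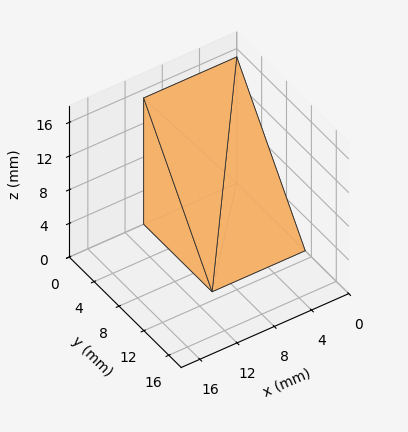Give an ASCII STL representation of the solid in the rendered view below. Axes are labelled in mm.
Reading the render: the shape is a wedge (ramp): 10 × 11 mm base, rising to 15 mm along the y=0 edge and sloping linearly to z=0 at y=11 (dimensions read to the nearest mm from the axis ticks). For the STL, each face is triangulated and given an outward normal.

solid part
  facet normal 0.0000 0.0000 -1.0000
    outer loop
      vertex 10.0 11.0 0.0
      vertex 10.0 0.0 0.0
      vertex 0.0 0.0 0.0
    endloop
  endfacet
  facet normal 0.0000 0.0000 -1.0000
    outer loop
      vertex 0.0 11.0 0.0
      vertex 10.0 11.0 0.0
      vertex 0.0 0.0 0.0
    endloop
  endfacet
  facet normal 0.0000 -1.0000 0.0000
    outer loop
      vertex 0.0 0.0 0.0
      vertex 10.0 0.0 0.0
      vertex 10.0 0.0 15.0
    endloop
  endfacet
  facet normal 0.0000 -1.0000 0.0000
    outer loop
      vertex 0.0 0.0 0.0
      vertex 10.0 0.0 15.0
      vertex 0.0 0.0 15.0
    endloop
  endfacet
  facet normal 0.0000 0.8064 0.5914
    outer loop
      vertex 0.0 0.0 15.0
      vertex 10.0 0.0 15.0
      vertex 10.0 11.0 0.0
    endloop
  endfacet
  facet normal 0.0000 0.8064 0.5914
    outer loop
      vertex 0.0 0.0 15.0
      vertex 10.0 11.0 0.0
      vertex 0.0 11.0 0.0
    endloop
  endfacet
  facet normal -1.0000 0.0000 0.0000
    outer loop
      vertex 0.0 0.0 15.0
      vertex 0.0 11.0 0.0
      vertex 0.0 0.0 0.0
    endloop
  endfacet
  facet normal 1.0000 0.0000 0.0000
    outer loop
      vertex 10.0 0.0 0.0
      vertex 10.0 11.0 0.0
      vertex 10.0 0.0 15.0
    endloop
  endfacet
endsolid part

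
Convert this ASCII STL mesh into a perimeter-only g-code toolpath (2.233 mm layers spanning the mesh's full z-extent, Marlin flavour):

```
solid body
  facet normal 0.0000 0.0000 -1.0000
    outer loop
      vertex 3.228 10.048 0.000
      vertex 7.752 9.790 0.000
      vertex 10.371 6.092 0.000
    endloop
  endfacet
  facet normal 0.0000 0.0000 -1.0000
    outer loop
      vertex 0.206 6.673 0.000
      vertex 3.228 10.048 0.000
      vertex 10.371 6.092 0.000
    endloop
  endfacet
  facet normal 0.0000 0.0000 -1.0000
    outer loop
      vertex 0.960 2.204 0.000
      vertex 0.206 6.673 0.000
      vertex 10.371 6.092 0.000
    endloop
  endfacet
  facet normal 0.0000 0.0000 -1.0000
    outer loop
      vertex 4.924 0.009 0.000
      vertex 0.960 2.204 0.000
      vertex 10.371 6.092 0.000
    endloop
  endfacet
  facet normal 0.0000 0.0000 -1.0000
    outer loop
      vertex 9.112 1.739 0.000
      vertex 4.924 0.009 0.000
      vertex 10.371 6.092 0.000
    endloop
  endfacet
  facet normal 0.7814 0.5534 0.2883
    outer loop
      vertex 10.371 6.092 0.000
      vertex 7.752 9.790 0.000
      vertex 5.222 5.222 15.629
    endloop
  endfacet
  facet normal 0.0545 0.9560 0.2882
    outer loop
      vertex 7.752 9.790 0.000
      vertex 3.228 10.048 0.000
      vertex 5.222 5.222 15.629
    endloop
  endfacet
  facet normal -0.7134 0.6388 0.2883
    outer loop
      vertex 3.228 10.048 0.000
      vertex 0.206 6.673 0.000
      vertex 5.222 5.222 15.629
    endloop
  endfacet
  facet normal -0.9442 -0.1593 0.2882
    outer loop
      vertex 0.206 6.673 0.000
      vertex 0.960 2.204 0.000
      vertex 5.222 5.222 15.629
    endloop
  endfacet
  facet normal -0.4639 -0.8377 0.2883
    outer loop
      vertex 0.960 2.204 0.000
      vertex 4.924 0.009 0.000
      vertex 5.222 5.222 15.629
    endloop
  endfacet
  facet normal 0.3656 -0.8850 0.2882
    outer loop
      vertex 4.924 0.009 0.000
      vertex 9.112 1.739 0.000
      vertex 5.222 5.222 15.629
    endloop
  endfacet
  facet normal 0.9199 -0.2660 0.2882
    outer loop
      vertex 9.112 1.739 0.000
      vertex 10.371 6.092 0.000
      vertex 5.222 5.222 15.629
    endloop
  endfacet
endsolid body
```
; perimeter-only toolpath
G21 ; units = mm
G90 ; absolute positioning
G28 ; home
; layer 1
G0 Z2.233
G0 X9.635 Y5.968
G1 X7.391 Y9.137
G1 X3.513 Y9.359
G1 X0.923 Y6.466
G1 X1.569 Y2.635
G1 X4.967 Y0.754
G1 X8.556 Y2.237
G1 X9.635 Y5.968
; layer 2
G0 Z4.465
G0 X8.900 Y5.843
G1 X7.029 Y8.485
G1 X3.798 Y8.669
G1 X1.639 Y6.258
G1 X2.178 Y3.066
G1 X5.009 Y1.498
G1 X8.001 Y2.734
G1 X8.900 Y5.843
; layer 3
G0 Z6.698
G0 X8.164 Y5.719
G1 X6.668 Y7.832
G1 X4.083 Y7.980
G1 X2.356 Y6.051
G1 X2.787 Y3.497
G1 X5.052 Y2.243
G1 X7.445 Y3.232
G1 X8.164 Y5.719
; layer 4
G0 Z8.931
G0 X7.429 Y5.595
G1 X6.306 Y7.180
G1 X4.367 Y7.290
G1 X3.072 Y5.844
G1 X3.395 Y3.929
G1 X5.094 Y2.988
G1 X6.889 Y3.729
G1 X7.429 Y5.595
; layer 5
G0 Z11.164
G0 X6.693 Y5.471
G1 X5.945 Y6.527
G1 X4.652 Y6.601
G1 X3.789 Y5.637
G1 X4.004 Y4.360
G1 X5.137 Y3.733
G1 X6.333 Y4.227
G1 X6.693 Y5.471
; layer 6
G0 Z13.396
G0 X5.958 Y5.346
G1 X5.583 Y5.875
G1 X4.937 Y5.911
G1 X4.505 Y5.429
G1 X4.613 Y4.791
G1 X5.179 Y4.477
G1 X5.778 Y4.724
G1 X5.958 Y5.346
M2 ; end

The solid is a regular 7-sided pyramid, base circumscribed radius ≈ 5.22 mm, apex at z ≈ 15.6 mm. Slicing at Δz = 2.233 mm — 7 equal slices spanning the solid's height, so layer i sits at z = i·h/7 — gives 6 non-empty perimeters. Each is a 7-segment closed polygon; G0 lifts to the layer z and rapids to the start vertex, then G1 traces the edges. The cross-section shrinks linearly with z (the slice at the apex is degenerate and omitted).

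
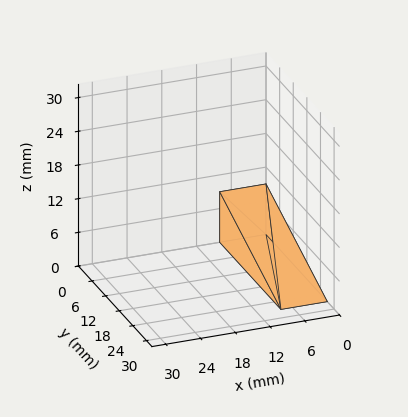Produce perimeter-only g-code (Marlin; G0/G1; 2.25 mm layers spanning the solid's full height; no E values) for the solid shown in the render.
Reading the render: the shape is a wedge (ramp): 8 × 27 mm base, rising to 9 mm along the y=0 edge and sloping linearly to z=0 at y=27 (dimensions read to the nearest mm from the axis ticks). For the g-code, the solid's height is divided into equal slices at the stated Δz and each level perimeter traced with G1 moves after a G0 lift.

; perimeter-only toolpath
G21 ; units = mm
G90 ; absolute positioning
G28 ; home
; layer 1
G0 Z2.25
G0 X0.00 Y0.00
G1 X8.00 Y0.00
G1 X8.00 Y20.25
G1 X0.00 Y20.25
G1 X0.00 Y0.00
; layer 2
G0 Z4.50
G0 X0.00 Y0.00
G1 X8.00 Y0.00
G1 X8.00 Y13.50
G1 X0.00 Y13.50
G1 X0.00 Y0.00
; layer 3
G0 Z6.75
G0 X0.00 Y0.00
G1 X8.00 Y0.00
G1 X8.00 Y6.75
G1 X0.00 Y6.75
G1 X0.00 Y0.00
M2 ; end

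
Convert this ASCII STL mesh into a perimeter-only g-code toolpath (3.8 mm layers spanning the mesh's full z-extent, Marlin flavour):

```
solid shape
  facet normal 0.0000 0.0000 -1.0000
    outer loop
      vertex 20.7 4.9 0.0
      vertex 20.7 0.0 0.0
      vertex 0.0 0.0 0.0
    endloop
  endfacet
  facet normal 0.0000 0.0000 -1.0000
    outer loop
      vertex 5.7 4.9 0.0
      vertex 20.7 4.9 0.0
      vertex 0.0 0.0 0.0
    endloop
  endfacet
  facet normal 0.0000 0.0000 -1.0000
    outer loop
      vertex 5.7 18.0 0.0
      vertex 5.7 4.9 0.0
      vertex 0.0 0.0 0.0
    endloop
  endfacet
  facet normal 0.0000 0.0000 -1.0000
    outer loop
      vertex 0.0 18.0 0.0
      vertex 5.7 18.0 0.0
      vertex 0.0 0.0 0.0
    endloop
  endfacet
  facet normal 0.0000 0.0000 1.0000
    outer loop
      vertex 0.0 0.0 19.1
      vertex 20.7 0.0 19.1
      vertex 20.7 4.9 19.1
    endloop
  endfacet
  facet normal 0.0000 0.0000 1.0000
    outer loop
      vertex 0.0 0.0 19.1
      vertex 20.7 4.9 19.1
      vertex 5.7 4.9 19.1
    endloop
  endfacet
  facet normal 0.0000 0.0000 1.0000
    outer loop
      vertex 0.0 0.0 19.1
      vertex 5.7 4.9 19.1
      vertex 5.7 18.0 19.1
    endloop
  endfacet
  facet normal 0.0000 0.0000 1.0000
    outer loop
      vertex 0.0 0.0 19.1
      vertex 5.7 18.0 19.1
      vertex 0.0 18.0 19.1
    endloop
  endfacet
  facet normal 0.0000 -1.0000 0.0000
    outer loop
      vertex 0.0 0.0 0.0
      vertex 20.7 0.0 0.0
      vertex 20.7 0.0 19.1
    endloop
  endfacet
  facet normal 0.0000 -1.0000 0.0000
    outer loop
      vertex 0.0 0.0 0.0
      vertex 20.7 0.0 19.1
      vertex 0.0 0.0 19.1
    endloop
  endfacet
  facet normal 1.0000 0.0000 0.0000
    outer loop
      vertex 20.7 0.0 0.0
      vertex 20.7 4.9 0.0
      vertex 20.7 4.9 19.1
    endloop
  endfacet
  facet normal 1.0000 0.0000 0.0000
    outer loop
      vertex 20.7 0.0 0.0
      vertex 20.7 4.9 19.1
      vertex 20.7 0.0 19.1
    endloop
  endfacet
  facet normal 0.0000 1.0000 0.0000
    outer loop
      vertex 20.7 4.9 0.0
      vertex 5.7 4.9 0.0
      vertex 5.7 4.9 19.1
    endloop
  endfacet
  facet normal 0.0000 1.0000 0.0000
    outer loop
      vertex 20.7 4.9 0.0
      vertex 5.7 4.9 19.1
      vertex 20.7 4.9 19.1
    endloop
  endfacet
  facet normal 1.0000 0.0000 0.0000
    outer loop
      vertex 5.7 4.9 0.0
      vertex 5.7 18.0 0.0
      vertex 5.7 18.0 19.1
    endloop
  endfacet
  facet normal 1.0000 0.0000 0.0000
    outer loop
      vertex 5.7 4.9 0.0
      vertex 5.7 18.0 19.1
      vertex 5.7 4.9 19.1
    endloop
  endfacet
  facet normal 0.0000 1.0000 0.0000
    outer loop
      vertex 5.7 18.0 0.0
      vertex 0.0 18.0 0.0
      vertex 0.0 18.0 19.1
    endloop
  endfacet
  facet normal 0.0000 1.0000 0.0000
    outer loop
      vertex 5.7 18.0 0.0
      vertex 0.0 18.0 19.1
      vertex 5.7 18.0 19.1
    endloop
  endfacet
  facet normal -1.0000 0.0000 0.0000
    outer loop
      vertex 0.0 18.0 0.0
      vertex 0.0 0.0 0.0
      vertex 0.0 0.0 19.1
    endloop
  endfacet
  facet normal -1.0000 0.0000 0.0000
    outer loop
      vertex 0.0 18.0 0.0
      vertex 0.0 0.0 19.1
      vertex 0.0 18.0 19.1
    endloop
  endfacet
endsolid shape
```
; perimeter-only toolpath
G21 ; units = mm
G90 ; absolute positioning
G28 ; home
; layer 1
G0 Z3.8
G0 X0.0 Y0.0
G1 X20.7 Y0.0
G1 X20.7 Y4.9
G1 X5.7 Y4.9
G1 X5.7 Y18.0
G1 X0.0 Y18.0
G1 X0.0 Y0.0
; layer 2
G0 Z7.6
G0 X0.0 Y0.0
G1 X20.7 Y0.0
G1 X20.7 Y4.9
G1 X5.7 Y4.9
G1 X5.7 Y18.0
G1 X0.0 Y18.0
G1 X0.0 Y0.0
; layer 3
G0 Z11.5
G0 X0.0 Y0.0
G1 X20.7 Y0.0
G1 X20.7 Y4.9
G1 X5.7 Y4.9
G1 X5.7 Y18.0
G1 X0.0 Y18.0
G1 X0.0 Y0.0
; layer 4
G0 Z15.3
G0 X0.0 Y0.0
G1 X20.7 Y0.0
G1 X20.7 Y4.9
G1 X5.7 Y4.9
G1 X5.7 Y18.0
G1 X0.0 Y18.0
G1 X0.0 Y0.0
; layer 5
G0 Z19.1
G0 X0.0 Y0.0
G1 X20.7 Y0.0
G1 X20.7 Y4.9
G1 X5.7 Y4.9
G1 X5.7 Y18.0
G1 X0.0 Y18.0
G1 X0.0 Y0.0
M2 ; end

The solid is an L-shaped prism: outer 20.7 × 18 mm, arm thicknesses ≈ 4.9 mm (horizontal) and 5.7 mm (vertical), extruded 19.1 mm in z. Slicing at Δz = 3.8 mm — 5 equal slices spanning the solid's height, so layer i sits at z = i·h/5 — gives 5 non-empty perimeters. Each is a 6-segment closed polygon; G0 lifts to the layer z and rapids to the start vertex, then G1 traces the edges.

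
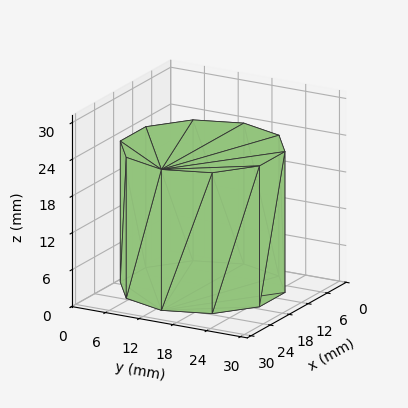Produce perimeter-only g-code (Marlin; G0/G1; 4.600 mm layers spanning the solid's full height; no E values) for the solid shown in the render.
Reading the render: the shape is a regular 10-sided prism (a cylinder approximated with 10 flat sides), circumscribed radius ≈ 13 mm, height ≈ 23 mm (dimensions read to the nearest mm from the axis ticks). For the g-code, the solid's height is divided into equal slices at the stated Δz and each level perimeter traced with G1 moves after a G0 lift.

; perimeter-only toolpath
G21 ; units = mm
G90 ; absolute positioning
G28 ; home
; layer 1
G0 Z4.600
G0 X26.000 Y13.000
G1 X23.517 Y20.641
G1 X17.017 Y25.364
G1 X8.983 Y25.364
G1 X2.483 Y20.641
G1 X0.000 Y13.000
G1 X2.483 Y5.359
G1 X8.983 Y0.636
G1 X17.017 Y0.636
G1 X23.517 Y5.359
G1 X26.000 Y13.000
; layer 2
G0 Z9.200
G0 X26.000 Y13.000
G1 X23.517 Y20.641
G1 X17.017 Y25.364
G1 X8.983 Y25.364
G1 X2.483 Y20.641
G1 X0.000 Y13.000
G1 X2.483 Y5.359
G1 X8.983 Y0.636
G1 X17.017 Y0.636
G1 X23.517 Y5.359
G1 X26.000 Y13.000
; layer 3
G0 Z13.800
G0 X26.000 Y13.000
G1 X23.517 Y20.641
G1 X17.017 Y25.364
G1 X8.983 Y25.364
G1 X2.483 Y20.641
G1 X0.000 Y13.000
G1 X2.483 Y5.359
G1 X8.983 Y0.636
G1 X17.017 Y0.636
G1 X23.517 Y5.359
G1 X26.000 Y13.000
; layer 4
G0 Z18.400
G0 X26.000 Y13.000
G1 X23.517 Y20.641
G1 X17.017 Y25.364
G1 X8.983 Y25.364
G1 X2.483 Y20.641
G1 X0.000 Y13.000
G1 X2.483 Y5.359
G1 X8.983 Y0.636
G1 X17.017 Y0.636
G1 X23.517 Y5.359
G1 X26.000 Y13.000
; layer 5
G0 Z23.000
G0 X26.000 Y13.000
G1 X23.517 Y20.641
G1 X17.017 Y25.364
G1 X8.983 Y25.364
G1 X2.483 Y20.641
G1 X0.000 Y13.000
G1 X2.483 Y5.359
G1 X8.983 Y0.636
G1 X17.017 Y0.636
G1 X23.517 Y5.359
G1 X26.000 Y13.000
M2 ; end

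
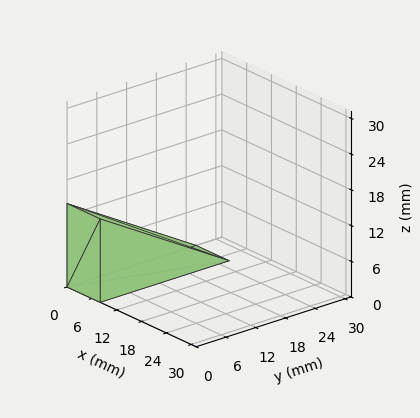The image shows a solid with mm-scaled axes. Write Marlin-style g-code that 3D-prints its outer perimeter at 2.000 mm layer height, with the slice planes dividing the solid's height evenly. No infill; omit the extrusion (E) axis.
Reading the render: the shape is a wedge (ramp): 8 × 26 mm base, rising to 14 mm along the y=0 edge and sloping linearly to z=0 at y=26 (dimensions read to the nearest mm from the axis ticks). For the g-code, the solid's height is divided into equal slices at the stated Δz and each level perimeter traced with G1 moves after a G0 lift.

; perimeter-only toolpath
G21 ; units = mm
G90 ; absolute positioning
G28 ; home
; layer 1
G0 Z2.000
G0 X0.000 Y0.000
G1 X8.000 Y0.000
G1 X8.000 Y22.286
G1 X0.000 Y22.286
G1 X0.000 Y0.000
; layer 2
G0 Z4.000
G0 X0.000 Y0.000
G1 X8.000 Y0.000
G1 X8.000 Y18.571
G1 X0.000 Y18.571
G1 X0.000 Y0.000
; layer 3
G0 Z6.000
G0 X0.000 Y0.000
G1 X8.000 Y0.000
G1 X8.000 Y14.857
G1 X0.000 Y14.857
G1 X0.000 Y0.000
; layer 4
G0 Z8.000
G0 X0.000 Y0.000
G1 X8.000 Y0.000
G1 X8.000 Y11.143
G1 X0.000 Y11.143
G1 X0.000 Y0.000
; layer 5
G0 Z10.000
G0 X0.000 Y0.000
G1 X8.000 Y0.000
G1 X8.000 Y7.429
G1 X0.000 Y7.429
G1 X0.000 Y0.000
; layer 6
G0 Z12.000
G0 X0.000 Y0.000
G1 X8.000 Y0.000
G1 X8.000 Y3.714
G1 X0.000 Y3.714
G1 X0.000 Y0.000
M2 ; end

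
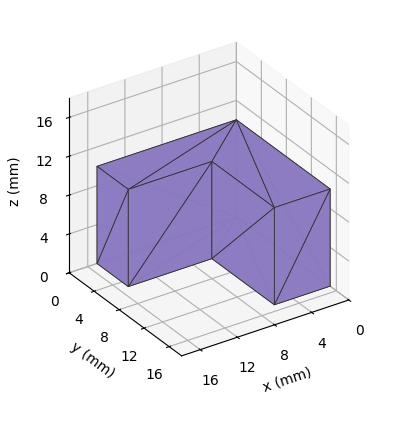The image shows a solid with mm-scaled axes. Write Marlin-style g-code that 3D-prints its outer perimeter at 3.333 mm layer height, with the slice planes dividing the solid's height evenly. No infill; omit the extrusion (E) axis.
Reading the render: the shape is an L-shaped prism: outer 15 × 15 mm, arm thicknesses ≈ 5 mm (horizontal) and 6 mm (vertical), extruded 10 mm in z (dimensions read to the nearest mm from the axis ticks). For the g-code, the solid's height is divided into equal slices at the stated Δz and each level perimeter traced with G1 moves after a G0 lift.

; perimeter-only toolpath
G21 ; units = mm
G90 ; absolute positioning
G28 ; home
; layer 1
G0 Z3.333
G0 X0.000 Y0.000
G1 X15.000 Y0.000
G1 X15.000 Y5.000
G1 X6.000 Y5.000
G1 X6.000 Y15.000
G1 X0.000 Y15.000
G1 X0.000 Y0.000
; layer 2
G0 Z6.667
G0 X0.000 Y0.000
G1 X15.000 Y0.000
G1 X15.000 Y5.000
G1 X6.000 Y5.000
G1 X6.000 Y15.000
G1 X0.000 Y15.000
G1 X0.000 Y0.000
; layer 3
G0 Z10.000
G0 X0.000 Y0.000
G1 X15.000 Y0.000
G1 X15.000 Y5.000
G1 X6.000 Y5.000
G1 X6.000 Y15.000
G1 X0.000 Y15.000
G1 X0.000 Y0.000
M2 ; end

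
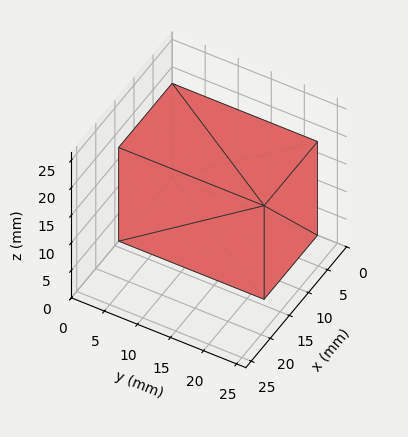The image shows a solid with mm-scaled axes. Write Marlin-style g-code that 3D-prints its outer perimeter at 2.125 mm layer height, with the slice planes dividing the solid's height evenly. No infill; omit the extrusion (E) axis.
Reading the render: the shape is a rectangular box, roughly 14 × 22 mm footprint and 17 mm tall (dimensions read to the nearest mm from the axis ticks). For the g-code, the solid's height is divided into equal slices at the stated Δz and each level perimeter traced with G1 moves after a G0 lift.

; perimeter-only toolpath
G21 ; units = mm
G90 ; absolute positioning
G28 ; home
; layer 1
G0 Z2.125
G0 X0.000 Y0.000
G1 X14.000 Y0.000
G1 X14.000 Y22.000
G1 X0.000 Y22.000
G1 X0.000 Y0.000
; layer 2
G0 Z4.250
G0 X0.000 Y0.000
G1 X14.000 Y0.000
G1 X14.000 Y22.000
G1 X0.000 Y22.000
G1 X0.000 Y0.000
; layer 3
G0 Z6.375
G0 X0.000 Y0.000
G1 X14.000 Y0.000
G1 X14.000 Y22.000
G1 X0.000 Y22.000
G1 X0.000 Y0.000
; layer 4
G0 Z8.500
G0 X0.000 Y0.000
G1 X14.000 Y0.000
G1 X14.000 Y22.000
G1 X0.000 Y22.000
G1 X0.000 Y0.000
; layer 5
G0 Z10.625
G0 X0.000 Y0.000
G1 X14.000 Y0.000
G1 X14.000 Y22.000
G1 X0.000 Y22.000
G1 X0.000 Y0.000
; layer 6
G0 Z12.750
G0 X0.000 Y0.000
G1 X14.000 Y0.000
G1 X14.000 Y22.000
G1 X0.000 Y22.000
G1 X0.000 Y0.000
; layer 7
G0 Z14.875
G0 X0.000 Y0.000
G1 X14.000 Y0.000
G1 X14.000 Y22.000
G1 X0.000 Y22.000
G1 X0.000 Y0.000
; layer 8
G0 Z17.000
G0 X0.000 Y0.000
G1 X14.000 Y0.000
G1 X14.000 Y22.000
G1 X0.000 Y22.000
G1 X0.000 Y0.000
M2 ; end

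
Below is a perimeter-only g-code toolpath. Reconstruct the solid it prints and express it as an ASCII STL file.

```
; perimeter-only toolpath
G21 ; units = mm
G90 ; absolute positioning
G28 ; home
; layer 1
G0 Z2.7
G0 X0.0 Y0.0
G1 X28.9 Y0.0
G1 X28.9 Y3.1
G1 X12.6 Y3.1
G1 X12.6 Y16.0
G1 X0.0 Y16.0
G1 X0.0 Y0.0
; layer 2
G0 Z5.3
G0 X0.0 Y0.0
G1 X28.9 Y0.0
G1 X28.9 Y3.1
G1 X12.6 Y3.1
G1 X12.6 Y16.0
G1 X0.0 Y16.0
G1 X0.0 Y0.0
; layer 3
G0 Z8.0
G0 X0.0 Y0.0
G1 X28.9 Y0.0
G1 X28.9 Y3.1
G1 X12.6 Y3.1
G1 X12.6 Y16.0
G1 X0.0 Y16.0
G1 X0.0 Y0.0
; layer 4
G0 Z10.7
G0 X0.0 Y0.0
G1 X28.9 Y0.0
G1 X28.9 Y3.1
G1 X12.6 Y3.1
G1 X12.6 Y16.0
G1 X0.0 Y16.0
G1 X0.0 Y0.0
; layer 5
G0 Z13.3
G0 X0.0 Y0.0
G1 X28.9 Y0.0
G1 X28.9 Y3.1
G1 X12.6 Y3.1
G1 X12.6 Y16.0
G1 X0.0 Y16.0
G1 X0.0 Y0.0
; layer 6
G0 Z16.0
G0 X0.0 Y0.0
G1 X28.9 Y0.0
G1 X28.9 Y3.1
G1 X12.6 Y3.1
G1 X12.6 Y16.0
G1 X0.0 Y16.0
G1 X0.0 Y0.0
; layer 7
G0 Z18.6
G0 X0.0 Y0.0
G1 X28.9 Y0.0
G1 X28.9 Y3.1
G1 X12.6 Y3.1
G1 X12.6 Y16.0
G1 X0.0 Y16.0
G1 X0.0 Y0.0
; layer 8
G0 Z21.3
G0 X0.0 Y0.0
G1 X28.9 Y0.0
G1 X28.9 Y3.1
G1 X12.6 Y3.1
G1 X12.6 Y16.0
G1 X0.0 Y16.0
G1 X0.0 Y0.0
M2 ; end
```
solid part
  facet normal 0.0000 0.0000 -1.0000
    outer loop
      vertex 28.9 3.1 0.0
      vertex 28.9 0.0 0.0
      vertex 0.0 0.0 0.0
    endloop
  endfacet
  facet normal 0.0000 0.0000 -1.0000
    outer loop
      vertex 12.6 3.1 0.0
      vertex 28.9 3.1 0.0
      vertex 0.0 0.0 0.0
    endloop
  endfacet
  facet normal 0.0000 0.0000 -1.0000
    outer loop
      vertex 12.6 16.0 0.0
      vertex 12.6 3.1 0.0
      vertex 0.0 0.0 0.0
    endloop
  endfacet
  facet normal 0.0000 0.0000 -1.0000
    outer loop
      vertex 0.0 16.0 0.0
      vertex 12.6 16.0 0.0
      vertex 0.0 0.0 0.0
    endloop
  endfacet
  facet normal 0.0000 0.0000 1.0000
    outer loop
      vertex 0.0 0.0 21.3
      vertex 28.9 0.0 21.3
      vertex 28.9 3.1 21.3
    endloop
  endfacet
  facet normal 0.0000 0.0000 1.0000
    outer loop
      vertex 0.0 0.0 21.3
      vertex 28.9 3.1 21.3
      vertex 12.6 3.1 21.3
    endloop
  endfacet
  facet normal 0.0000 0.0000 1.0000
    outer loop
      vertex 0.0 0.0 21.3
      vertex 12.6 3.1 21.3
      vertex 12.6 16.0 21.3
    endloop
  endfacet
  facet normal 0.0000 0.0000 1.0000
    outer loop
      vertex 0.0 0.0 21.3
      vertex 12.6 16.0 21.3
      vertex 0.0 16.0 21.3
    endloop
  endfacet
  facet normal 0.0000 -1.0000 0.0000
    outer loop
      vertex 0.0 0.0 0.0
      vertex 28.9 0.0 0.0
      vertex 28.9 0.0 21.3
    endloop
  endfacet
  facet normal 0.0000 -1.0000 0.0000
    outer loop
      vertex 0.0 0.0 0.0
      vertex 28.9 0.0 21.3
      vertex 0.0 0.0 21.3
    endloop
  endfacet
  facet normal 1.0000 0.0000 0.0000
    outer loop
      vertex 28.9 0.0 0.0
      vertex 28.9 3.1 0.0
      vertex 28.9 3.1 21.3
    endloop
  endfacet
  facet normal 1.0000 0.0000 0.0000
    outer loop
      vertex 28.9 0.0 0.0
      vertex 28.9 3.1 21.3
      vertex 28.9 0.0 21.3
    endloop
  endfacet
  facet normal 0.0000 1.0000 0.0000
    outer loop
      vertex 28.9 3.1 0.0
      vertex 12.6 3.1 0.0
      vertex 12.6 3.1 21.3
    endloop
  endfacet
  facet normal 0.0000 1.0000 0.0000
    outer loop
      vertex 28.9 3.1 0.0
      vertex 12.6 3.1 21.3
      vertex 28.9 3.1 21.3
    endloop
  endfacet
  facet normal 1.0000 0.0000 0.0000
    outer loop
      vertex 12.6 3.1 0.0
      vertex 12.6 16.0 0.0
      vertex 12.6 16.0 21.3
    endloop
  endfacet
  facet normal 1.0000 0.0000 0.0000
    outer loop
      vertex 12.6 3.1 0.0
      vertex 12.6 16.0 21.3
      vertex 12.6 3.1 21.3
    endloop
  endfacet
  facet normal 0.0000 1.0000 0.0000
    outer loop
      vertex 12.6 16.0 0.0
      vertex 0.0 16.0 0.0
      vertex 0.0 16.0 21.3
    endloop
  endfacet
  facet normal 0.0000 1.0000 0.0000
    outer loop
      vertex 12.6 16.0 0.0
      vertex 0.0 16.0 21.3
      vertex 12.6 16.0 21.3
    endloop
  endfacet
  facet normal -1.0000 0.0000 0.0000
    outer loop
      vertex 0.0 16.0 0.0
      vertex 0.0 0.0 0.0
      vertex 0.0 0.0 21.3
    endloop
  endfacet
  facet normal -1.0000 0.0000 0.0000
    outer loop
      vertex 0.0 16.0 0.0
      vertex 0.0 0.0 21.3
      vertex 0.0 16.0 21.3
    endloop
  endfacet
endsolid part

The G0 Z moves step by Δz≈2.7 mm. Every layer's G1 loop is the same polygon, so the solid is a straight extrusion of it from z=0 to z≈21.3. Closing with flat bottom and top caps and triangulating gives 20 facets — an L-shaped prism: outer 28.9 × 16 mm, arm thicknesses ≈ 3.1 mm (horizontal) and 12.6 mm (vertical), extruded 21.3 mm in z.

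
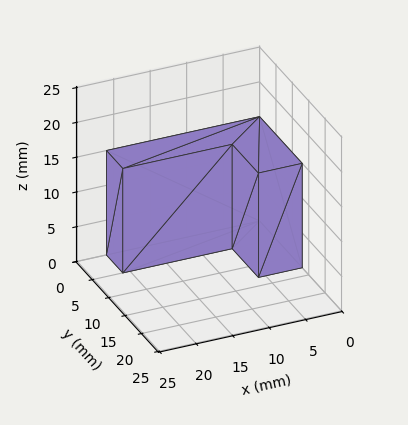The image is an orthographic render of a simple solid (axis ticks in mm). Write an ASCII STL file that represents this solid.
Reading the render: the shape is an L-shaped prism: outer 21 × 13 mm, arm thicknesses ≈ 5 mm (horizontal) and 6 mm (vertical), extruded 15 mm in z (dimensions read to the nearest mm from the axis ticks). For the STL, each face is triangulated and given an outward normal.

solid part
  facet normal 0.0000 0.0000 -1.0000
    outer loop
      vertex 21.000 5.000 0.000
      vertex 21.000 0.000 0.000
      vertex 0.000 0.000 0.000
    endloop
  endfacet
  facet normal 0.0000 0.0000 -1.0000
    outer loop
      vertex 6.000 5.000 0.000
      vertex 21.000 5.000 0.000
      vertex 0.000 0.000 0.000
    endloop
  endfacet
  facet normal 0.0000 0.0000 -1.0000
    outer loop
      vertex 6.000 13.000 0.000
      vertex 6.000 5.000 0.000
      vertex 0.000 0.000 0.000
    endloop
  endfacet
  facet normal 0.0000 0.0000 -1.0000
    outer loop
      vertex 0.000 13.000 0.000
      vertex 6.000 13.000 0.000
      vertex 0.000 0.000 0.000
    endloop
  endfacet
  facet normal 0.0000 0.0000 1.0000
    outer loop
      vertex 0.000 0.000 15.000
      vertex 21.000 0.000 15.000
      vertex 21.000 5.000 15.000
    endloop
  endfacet
  facet normal 0.0000 0.0000 1.0000
    outer loop
      vertex 0.000 0.000 15.000
      vertex 21.000 5.000 15.000
      vertex 6.000 5.000 15.000
    endloop
  endfacet
  facet normal 0.0000 0.0000 1.0000
    outer loop
      vertex 0.000 0.000 15.000
      vertex 6.000 5.000 15.000
      vertex 6.000 13.000 15.000
    endloop
  endfacet
  facet normal 0.0000 0.0000 1.0000
    outer loop
      vertex 0.000 0.000 15.000
      vertex 6.000 13.000 15.000
      vertex 0.000 13.000 15.000
    endloop
  endfacet
  facet normal 0.0000 -1.0000 0.0000
    outer loop
      vertex 0.000 0.000 0.000
      vertex 21.000 0.000 0.000
      vertex 21.000 0.000 15.000
    endloop
  endfacet
  facet normal 0.0000 -1.0000 0.0000
    outer loop
      vertex 0.000 0.000 0.000
      vertex 21.000 0.000 15.000
      vertex 0.000 0.000 15.000
    endloop
  endfacet
  facet normal 1.0000 0.0000 0.0000
    outer loop
      vertex 21.000 0.000 0.000
      vertex 21.000 5.000 0.000
      vertex 21.000 5.000 15.000
    endloop
  endfacet
  facet normal 1.0000 0.0000 0.0000
    outer loop
      vertex 21.000 0.000 0.000
      vertex 21.000 5.000 15.000
      vertex 21.000 0.000 15.000
    endloop
  endfacet
  facet normal 0.0000 1.0000 0.0000
    outer loop
      vertex 21.000 5.000 0.000
      vertex 6.000 5.000 0.000
      vertex 6.000 5.000 15.000
    endloop
  endfacet
  facet normal 0.0000 1.0000 0.0000
    outer loop
      vertex 21.000 5.000 0.000
      vertex 6.000 5.000 15.000
      vertex 21.000 5.000 15.000
    endloop
  endfacet
  facet normal 1.0000 0.0000 0.0000
    outer loop
      vertex 6.000 5.000 0.000
      vertex 6.000 13.000 0.000
      vertex 6.000 13.000 15.000
    endloop
  endfacet
  facet normal 1.0000 0.0000 0.0000
    outer loop
      vertex 6.000 5.000 0.000
      vertex 6.000 13.000 15.000
      vertex 6.000 5.000 15.000
    endloop
  endfacet
  facet normal 0.0000 1.0000 0.0000
    outer loop
      vertex 6.000 13.000 0.000
      vertex 0.000 13.000 0.000
      vertex 0.000 13.000 15.000
    endloop
  endfacet
  facet normal 0.0000 1.0000 0.0000
    outer loop
      vertex 6.000 13.000 0.000
      vertex 0.000 13.000 15.000
      vertex 6.000 13.000 15.000
    endloop
  endfacet
  facet normal -1.0000 0.0000 0.0000
    outer loop
      vertex 0.000 13.000 0.000
      vertex 0.000 0.000 0.000
      vertex 0.000 0.000 15.000
    endloop
  endfacet
  facet normal -1.0000 0.0000 0.0000
    outer loop
      vertex 0.000 13.000 0.000
      vertex 0.000 0.000 15.000
      vertex 0.000 13.000 15.000
    endloop
  endfacet
endsolid part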